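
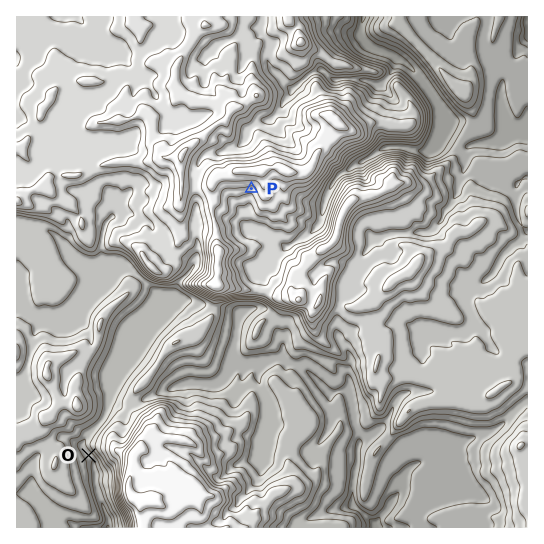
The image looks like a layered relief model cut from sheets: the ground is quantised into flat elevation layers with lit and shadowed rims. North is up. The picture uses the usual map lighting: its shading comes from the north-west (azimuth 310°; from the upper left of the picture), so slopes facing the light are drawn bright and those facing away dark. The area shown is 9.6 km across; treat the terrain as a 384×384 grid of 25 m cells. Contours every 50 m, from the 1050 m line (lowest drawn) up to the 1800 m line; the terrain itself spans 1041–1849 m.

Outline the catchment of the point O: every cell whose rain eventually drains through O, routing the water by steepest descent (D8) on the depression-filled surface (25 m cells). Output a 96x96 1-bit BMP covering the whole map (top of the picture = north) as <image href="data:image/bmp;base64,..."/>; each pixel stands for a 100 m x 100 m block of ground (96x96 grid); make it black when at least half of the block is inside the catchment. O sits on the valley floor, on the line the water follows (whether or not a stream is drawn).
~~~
<image width="96" height="96" href="data:image/bmp;base64,Qk2+BAAAAAAAAD4AAAAoAAAAYAAAAGAAAAABAAEAAAAAAIAEAAATCwAAEwsAAAIAAAAAAAAA////AAAAAAAAAAAAAAAAAAAAAAAAAAAAAAAAAAAAAAAAAAAAAAAAAAAAAAAAAAAAAAAAAAAAAAAAAAAAAAAAAAAAAAAAAAAAAAAAAAAAAAAAAAAAAAAAAAAAAAAAAAAAAAAAAAAAAAAAAAAAAAAAAAAAAAAAAAAAAAAAAAAAAAAAAAAAAAAAAAAAAAAAAAAAAAAAAAAAAAAA8AAAAAAAAAAAAAAB+AAAAAAAAAAAAAAB/BwAAAAAAAAAAAAD//4AAAAAAAAAAAAH//8AAAAAAAAAAACH//+AAAAAAAAAAAD3//+AAAAAAAAAAAD///8AAAAAAAAAAAD///4AAAAAAAAAAAD///wAAAAAAAAAAAD///wAAAAAAAAAAAD///wAAAAAAAAAAAD///wAAAAAAAAAAAD///wAAAAAAAAAAAD///4AAAAAAAAAAAD///8AAAAAAAAAAAD///+AAAAAAAAAAAD////AAAAAAAAAAAD////AAAAAAAAAAAD////gAAAAAAAAAAD////wAAAAAAAAAAD////wAAAAAAAAAAD////4AAAAAAAAAAD/////AAAAAAAAAAD/////wAAAAAAAAAD/////4AAAAAAAAAD/////8AAAAAAAAAD/////+AAAAAAAAAD/////+AAAAAAAAAD/////+AAAAAAAAAD/////+AAAAAAAAAD/////+AAAAAAAAAD/////+AAAAAAAAAD/////+AAAAAAAAAD//////AAAAAAAAAD//////AAAAAAAAAD//////AAAAAAAAAD//////AAAAAAAAAD//////AAAAAAAAAD//////AAAAAAAAAD//////AAAAAAAAAD//////AAAAAAAAAD//////AAAAAAAAAD//////AAAAAAAAAD/////+AAAAAAAAAD/////+AAAAAAAAAD/////+AAAAAAAAAD/////+AAAAAAAAAD/////+AAAAAAAAAD/////+AAAAAAAAAB/////+AAAAAAAAAAP////+AAAAAAAAAAD///+AAAAAAAAAAAD///+AAAAAAAAAAAAD//+AAAAAAAAAAAAA//+AAAAAAAAAAAAAB/+AAAAAAAAAAAAAAAeAAAAAAAAAAAAAAAAAAAAAAAAAAAAAAAAAAAAAAAAAAAAAAAAAAAAAAAAAAAAAAAAAAAAAAAAAAAAAAAAAAAAAAAAAAAAAAAAAAAAAAAAAAAAAAAAAAAAAAAAAAAAAAAAAAAAAAAAAAAAAAAAAAAAAAAAAAAAAAAAAAAAAAAAAAAAAAAAAAAAAAAAAAAAAAAAAAAAAAAAAAAAAAAAAAAAAAAAAAAAAAAAAAAAAAAAAAAAAAAAAAAAAAAAAAAAAAAAAAAAAAAAAAAAAAAAAAAAAAAAAAAAAAAAAAAAAAAAAAAAAAAAAAAAAAAAAAAAAAAAAAAAAAAAAAAAAAAAAAAAAAAAAAAAAAAAAAAAAAAAAAAAAAAAAAAAAAAAAAAAAAAAAAAAAAAAAAAAAAAAAAAAAAAAAAAAAAAAAAAAAAAAAAA="/>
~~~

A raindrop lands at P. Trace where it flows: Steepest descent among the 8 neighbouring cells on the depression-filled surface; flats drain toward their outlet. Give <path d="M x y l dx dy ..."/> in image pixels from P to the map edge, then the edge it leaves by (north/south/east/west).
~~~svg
<path d="M251 189l0 5-1 1 0 31 5 5 6 2 9 5 3 0 5 3 5 5 6 0 21-12 9-9 3-7 0-7 1-1 0-4 2-1 1-8 8-16 8-8 8-4 4-4 11-4 20-14 21 0 1 2 11 1 1 1 10 0 2-2 3-10 1-1 0-3 2-1 0-4 1-1 1-24-4-4-2-6-4-4-11-16-15-14-8-3-2-3-8-4-3 0-8-4-3 0-8-8-2-5 0-8 1-1 1-8"/>
exit: north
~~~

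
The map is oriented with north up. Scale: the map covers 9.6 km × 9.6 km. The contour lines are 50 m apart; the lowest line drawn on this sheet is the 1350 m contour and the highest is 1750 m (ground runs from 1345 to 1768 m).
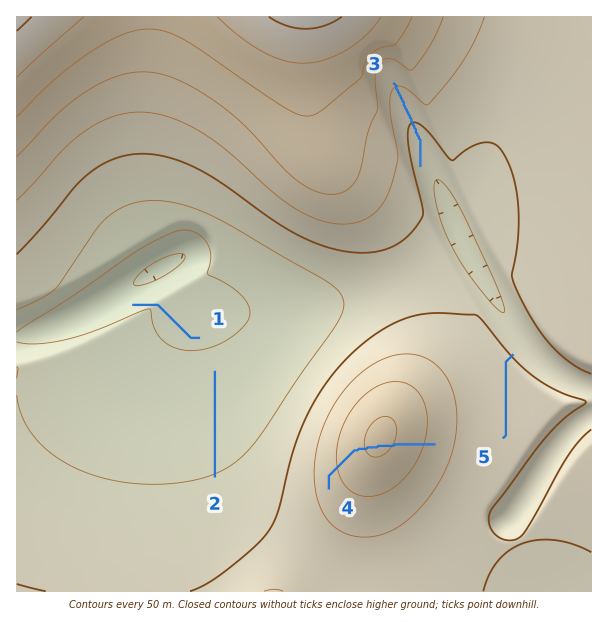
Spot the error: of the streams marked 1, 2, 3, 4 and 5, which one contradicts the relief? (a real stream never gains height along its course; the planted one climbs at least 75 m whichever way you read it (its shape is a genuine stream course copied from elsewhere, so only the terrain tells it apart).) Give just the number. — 4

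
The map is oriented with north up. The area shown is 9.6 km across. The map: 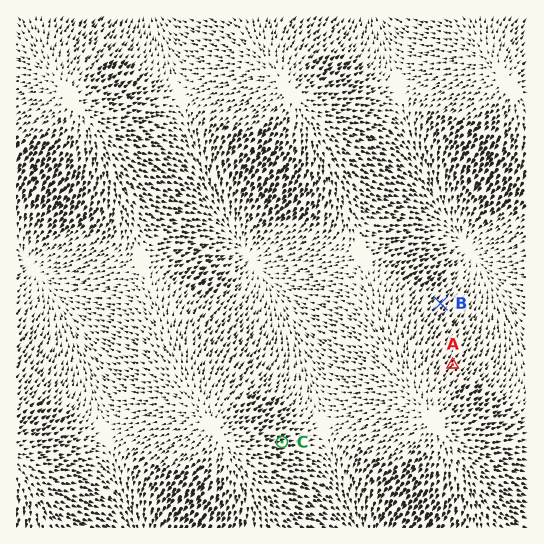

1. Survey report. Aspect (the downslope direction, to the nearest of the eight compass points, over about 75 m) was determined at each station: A NE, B NE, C E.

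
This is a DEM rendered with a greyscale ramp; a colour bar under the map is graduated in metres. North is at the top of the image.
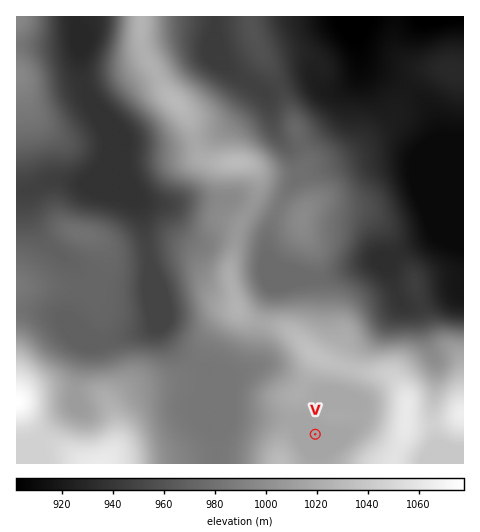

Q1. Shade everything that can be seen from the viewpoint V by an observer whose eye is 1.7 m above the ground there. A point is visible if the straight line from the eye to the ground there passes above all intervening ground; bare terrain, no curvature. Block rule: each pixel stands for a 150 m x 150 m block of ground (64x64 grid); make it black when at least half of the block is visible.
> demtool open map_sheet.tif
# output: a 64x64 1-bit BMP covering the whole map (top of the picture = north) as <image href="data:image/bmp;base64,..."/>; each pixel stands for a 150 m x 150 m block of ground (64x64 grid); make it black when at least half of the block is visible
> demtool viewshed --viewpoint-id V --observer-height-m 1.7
<image width="64" height="64" href="data:image/bmp;base64,Qk0+AgAAAAAAAD4AAAAoAAAAQAAAAEAAAAABAAEAAAAAAAACAAATCwAAEwsAAAIAAAAAAAAA////AAAAAAAAB8AAA//gAAADwAAD//gAAAPAAAP//AAAA8AAA//8AAABwAAD//4AQAGAAAH//gDwAYAAAf5+APgDAAAD8D4A+AMAAAPgHgD4BwAAAOAeAPwGAAAAYH4A/AIAAAB//AD8AAAAAH/4APgAAAAAfwAA8AAAAADwAADgAAAAAMAAAMAAAAABgAAAwAAAAAEAAAAAAAAAAAAAAAAAAAAAAAAAAAAAAAAAAAAAAAAAAAAAAAAAAAAAAAAAAAAAAAAAAAAAAAAAAAAAAAAAAAAAAAAAAAAAAAAAAAAAAAAAAAAAAAAAAAAAAAAAAAAAAAAAAAAAAAAAAAAAAAAAAAAAAAAAAAAAAAAAAAAAAAAAAAAAAAAAAAAAAAAAAAAAAAAAAAAAAAAAAAAAAAAAAAAAAAAAAAAAAAAAAAAAAAAAAAAAAAAAAAAAAAAAAAAAAAAAAAAAAAAAAAAAAAAAAAAAAAAAAAAAAAAAAAAAAAAAAAAAAAAAAAAAAAAAAAAAAAAAAAAAAAAAAAAAAAAAAAAAAAAAAAAAAAAAAAAAAAAAAAAAAAAAAAAAAAAAAAAAAAAAAAAAAAAAAAAAAAAAAAAAAAAAAAAAAAAAAAAAAAAAAAAAAAAAAAAAAAAAAAAAAAAAAAAAAAAAAAAAAAAAAAAAAAAAAAAAAAAAAAAAAAAAAAAAAA=="/>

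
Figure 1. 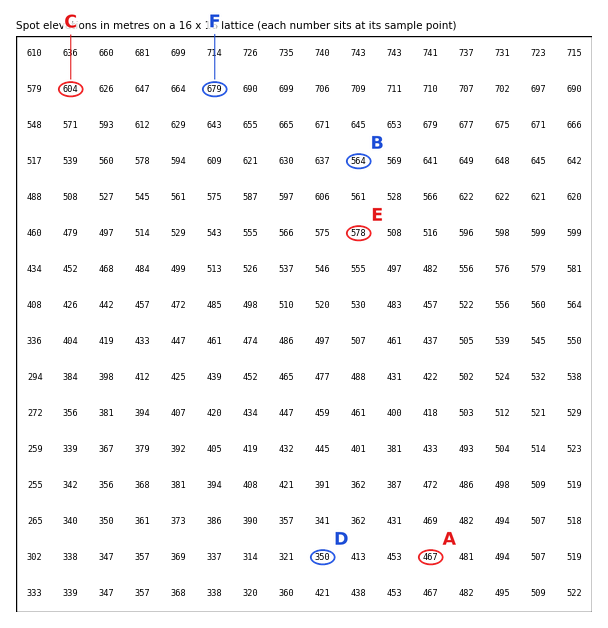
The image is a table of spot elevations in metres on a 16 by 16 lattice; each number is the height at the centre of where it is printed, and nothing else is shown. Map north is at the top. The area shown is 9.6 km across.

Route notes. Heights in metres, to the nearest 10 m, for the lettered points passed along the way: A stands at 470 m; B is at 560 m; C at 600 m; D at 350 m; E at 580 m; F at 680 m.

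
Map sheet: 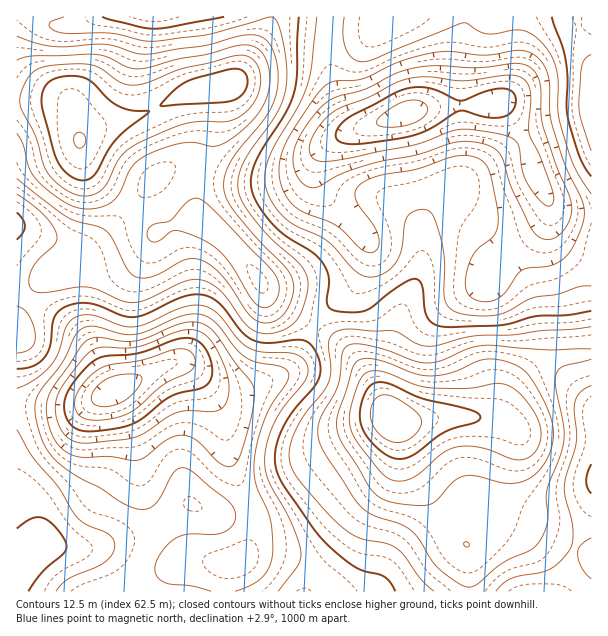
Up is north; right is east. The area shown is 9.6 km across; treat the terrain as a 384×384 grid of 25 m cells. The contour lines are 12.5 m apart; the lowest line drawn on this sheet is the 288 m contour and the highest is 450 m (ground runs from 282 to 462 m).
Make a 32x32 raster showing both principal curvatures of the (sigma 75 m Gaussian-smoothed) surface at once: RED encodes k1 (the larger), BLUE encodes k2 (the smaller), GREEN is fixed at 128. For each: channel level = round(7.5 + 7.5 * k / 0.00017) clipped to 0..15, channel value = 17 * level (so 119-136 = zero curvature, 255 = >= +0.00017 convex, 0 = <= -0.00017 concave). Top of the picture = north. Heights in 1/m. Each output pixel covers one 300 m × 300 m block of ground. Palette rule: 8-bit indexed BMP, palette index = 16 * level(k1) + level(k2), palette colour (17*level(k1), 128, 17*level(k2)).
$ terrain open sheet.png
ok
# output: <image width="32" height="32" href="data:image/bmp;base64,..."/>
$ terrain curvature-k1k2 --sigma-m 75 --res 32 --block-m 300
<image width="32" height="32" href="data:image/bmp;base64,Qk02CAAAAAAAADYEAAAoAAAAIAAAACAAAAABAAgAAAAAAAAEAAATCwAAEwsAAAABAAAAAAAAAIAAABGAAAAigAAAM4AAAESAAABVgAAAZoAAAHeAAACIgAAAmYAAAKqAAAC7gAAAzIAAAN2AAADugAAA/4AAAACAEQARgBEAIoARADOAEQBEgBEAVYARAGaAEQB3gBEAiIARAJmAEQCqgBEAu4ARAMyAEQDdgBEA7oARAP+AEQAAgCIAEYAiACKAIgAzgCIARIAiAFWAIgBmgCIAd4AiAIiAIgCZgCIAqoAiALuAIgDMgCIA3YAiAO6AIgD/gCIAAIAzABGAMwAigDMAM4AzAESAMwBVgDMAZoAzAHeAMwCIgDMAmYAzAKqAMwC7gDMAzIAzAN2AMwDugDMA/4AzAACARAARgEQAIoBEADOARABEgEQAVYBEAGaARAB3gEQAiIBEAJmARACqgEQAu4BEAMyARADdgEQA7oBEAP+ARAAAgFUAEYBVACKAVQAzgFUARIBVAFWAVQBmgFUAd4BVAIiAVQCZgFUAqoBVALuAVQDMgFUA3YBVAO6AVQD/gFUAAIBmABGAZgAigGYAM4BmAESAZgBVgGYAZoBmAHeAZgCIgGYAmYBmAKqAZgC7gGYAzIBmAN2AZgDugGYA/4BmAACAdwARgHcAIoB3ADOAdwBEgHcAVYB3AGaAdwB3gHcAiIB3AJmAdwCqgHcAu4B3AMyAdwDdgHcA7oB3AP+AdwAAgIgAEYCIACKAiAAzgIgARICIAFWAiABmgIgAd4CIAIiAiACZgIgAqoCIALuAiADMgIgA3YCIAO6AiAD/gIgAAICZABGAmQAigJkAM4CZAESAmQBVgJkAZoCZAHeAmQCIgJkAmYCZAKqAmQC7gJkAzICZAN2AmQDugJkA/4CZAACAqgARgKoAIoCqADOAqgBEgKoAVYCqAGaAqgB3gKoAiICqAJmAqgCqgKoAu4CqAMyAqgDdgKoA7oCqAP+AqgAAgLsAEYC7ACKAuwAzgLsARIC7AFWAuwBmgLsAd4C7AIiAuwCZgLsAqoC7ALuAuwDMgLsA3YC7AO6AuwD/gLsAAIDMABGAzAAigMwAM4DMAESAzABVgMwAZoDMAHeAzACIgMwAmYDMAKqAzAC7gMwAzIDMAN2AzADugMwA/4DMAACA3QARgN0AIoDdADOA3QBEgN0AVYDdAGaA3QB3gN0AiIDdAJmA3QCqgN0Au4DdAMyA3QDdgN0A7oDdAP+A3QAAgO4AEYDuACKA7gAzgO4ARIDuAFWA7gBmgO4Ad4DuAIiA7gCZgO4AqoDuALuA7gDMgO4A3YDuAO6A7gD/gO4AAID/ABGA/wAigP8AM4D/AESA/wBVgP8AZoD/AHeA/wCIgP8AmYD/AKqA/wC7gP8AzID/AN2A/wDugP8A/4D/AKemdXaFhYaHhpaGdXV1hremhIaWdnaWh6fHhnV2lYaGqKenp6eWhoaGhXR0Y1SGlqSFl5ZldoeYubmnlqemlJaYubjHyLiWh4Z1hYZ0dHaFlYaXl3Z1h6ipqbenqJiUlYeoqJaXp6amloaYqaaEdIWXmJiXdnWWt5eIl5eYqZWUh6eXZXaHhpWnqLi4pXJzlqeYh6aXlqWmhnaGh5eoloWXqJiFh4d2dZi5qJaSkZa4qIeFp7iopoZ2doWVpbR0ZKe4pqWnmIWFmLiXdJGzucmYhnWWt7eWdWZ1habGtXRkt7aUpLe3pZapuIdzgaXKyZeFhZXFxpZlVWaHqdrJlYS3tYKSpre1p6m4lnRxlLnYpqWlt9nauJWFlqa428ulpMbFcWBjdZWnuKiWhHODp8nHxcXa/fv29ufXx7jZuZV0xNJgQEBQY5e4qJWUdZOTl7elpur82dXWx7enqbimk3PD44NQQFBgkaWVgpKkk3BhY3OW+PmXhJWVhZeop5OTlbjquZNiYICQgFBgksOhcFBRhPX2tnRkdaaouai2pKa32tzYspCjxaBgMDGD1dWUkaHl97aTg2R0p8nJtrbH19i5yLSQkMf8yYNgYHXY+tjT0eS3hJSVhJOkppaVp6inp6azooKUydzp1rKgk8n76rWRgnN0preWg4JyU4SlhXV1pbW2xdXIucjHxLKj2Prbt5R0hIWXyMiFY1JDdKWGdoWnycnGtqe3uJeVk6T3+drGtaallIW316d2ZWSVpoaHloeop4Z1hqe5l4SExvf4p6WmqIZjY6XXp4Z1haWmhZW1doSjg2WGmLq3pbb396d1hZeXg2FkpsenhoaXppVzhLZycaKjk6Smqaa32Pi3dmV1hpOCdJa3p5aGh5enlnJilXN0psfFs5OGh5jHtYR1ZVV0k5Wnt5eXl5eXp6eFYFCSpqip2tmkc3V2l8a0g3R1dIS22NnIp6eoqam3hnJwcaW2t7rqyXZTY3SGtsWUg4NygqW3yNjHx8jJyrmFYICVyXWHydrIpXV0c3OV1bWUgmFgcYKEl6e2uLrK2LSAcJfYdabIybjG1reGdHXG16aFc2FgcHBwYWOVtpalwrCSuNemt7enmLbW59emh6jZyqiVdGNxgHBQUJCwgVFikaTK2be5uamnpbXG5/foydvbuLWzo7amc1BQgLGAUDBShcjYp9nq2rmVlKbH+fj5/Oy3pKOz19mndISVlpV0YWBytcjV1rfI2KaElKenttj7+baUgpO36de2tqaXuLiVgZLV16SBYIGlp5aFhoVkhtf1xIVzg6fJyMe3trbIybaztda1hHKBkJGVdmV1hXSDlNPUl4OCh6ioqKinpqeop6Wmt6Y="/>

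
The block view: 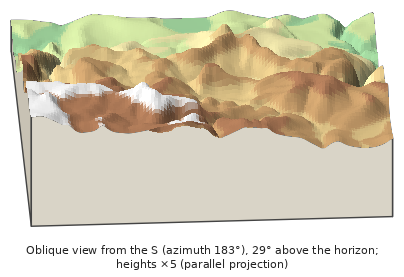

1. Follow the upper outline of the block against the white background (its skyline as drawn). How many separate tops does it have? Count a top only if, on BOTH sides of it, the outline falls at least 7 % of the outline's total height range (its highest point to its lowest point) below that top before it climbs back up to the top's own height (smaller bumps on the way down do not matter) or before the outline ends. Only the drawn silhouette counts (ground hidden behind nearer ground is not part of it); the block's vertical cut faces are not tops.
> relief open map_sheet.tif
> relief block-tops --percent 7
2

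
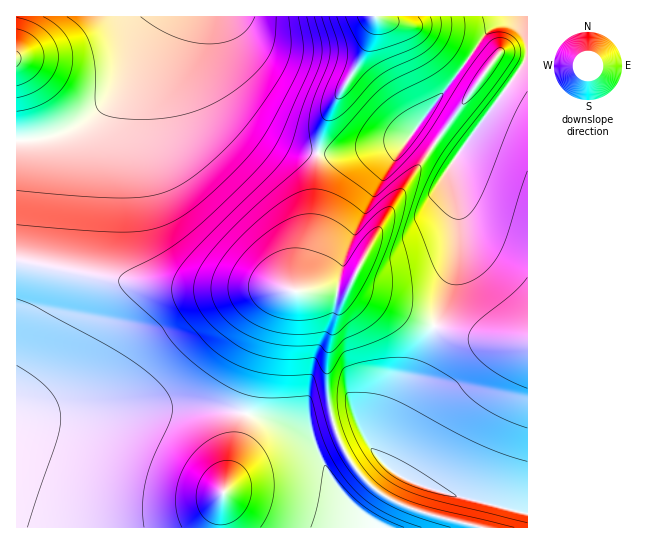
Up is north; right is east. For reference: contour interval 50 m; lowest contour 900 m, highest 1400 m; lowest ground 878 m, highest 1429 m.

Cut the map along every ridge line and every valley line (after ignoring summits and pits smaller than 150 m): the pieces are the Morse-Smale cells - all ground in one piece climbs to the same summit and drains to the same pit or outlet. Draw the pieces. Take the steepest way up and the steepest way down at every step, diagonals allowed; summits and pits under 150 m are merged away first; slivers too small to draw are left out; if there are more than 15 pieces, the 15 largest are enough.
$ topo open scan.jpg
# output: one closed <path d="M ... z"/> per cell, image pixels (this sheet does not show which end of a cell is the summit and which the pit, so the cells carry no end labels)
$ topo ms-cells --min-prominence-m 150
<path d="M213 16l-51 0-15 22-28 51-22 24-28 18-28 8-25 2 0 274 9 2 58 0 75-9 56 0 27 4 36 11 36 18 0-4 5-4 39-10 14 24 7 9 19-51 23-39 36-101 4-24 0-20-9-55 6-11-39-27-12 13-16 2-47 10-34-1-36-15-24-16-18-18-12-21-7-28z"/><path d="M527 16l-313 0-2 2 1 45 6 19 8 16 22 23 24 16 36 15 34 1 47-10 16-2 12-13 39 27-6 11 0 7 8 34 0 44-12 43-27 72-23 39-19 51-7-9-14-24-39 10-5 4 0 4-36-18-36-11-27-4-56 0-75 9-66-1 0 112 511-1z"/><path d="M161 16l-144 0-1 123 15 1 22-4 26-11 18-12 12-12 15-20z"/>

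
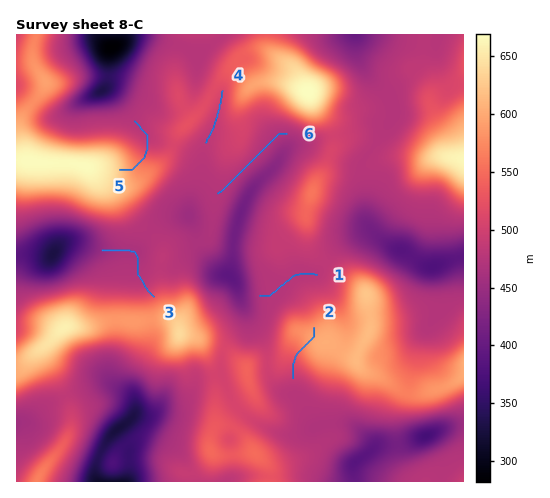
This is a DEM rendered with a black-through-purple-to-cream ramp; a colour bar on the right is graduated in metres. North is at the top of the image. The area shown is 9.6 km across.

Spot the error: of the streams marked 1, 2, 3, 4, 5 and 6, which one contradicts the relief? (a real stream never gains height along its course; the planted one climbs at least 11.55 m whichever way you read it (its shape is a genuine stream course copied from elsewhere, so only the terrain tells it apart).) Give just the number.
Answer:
2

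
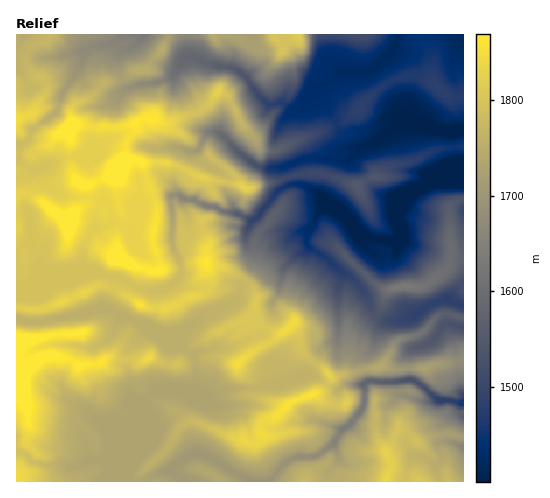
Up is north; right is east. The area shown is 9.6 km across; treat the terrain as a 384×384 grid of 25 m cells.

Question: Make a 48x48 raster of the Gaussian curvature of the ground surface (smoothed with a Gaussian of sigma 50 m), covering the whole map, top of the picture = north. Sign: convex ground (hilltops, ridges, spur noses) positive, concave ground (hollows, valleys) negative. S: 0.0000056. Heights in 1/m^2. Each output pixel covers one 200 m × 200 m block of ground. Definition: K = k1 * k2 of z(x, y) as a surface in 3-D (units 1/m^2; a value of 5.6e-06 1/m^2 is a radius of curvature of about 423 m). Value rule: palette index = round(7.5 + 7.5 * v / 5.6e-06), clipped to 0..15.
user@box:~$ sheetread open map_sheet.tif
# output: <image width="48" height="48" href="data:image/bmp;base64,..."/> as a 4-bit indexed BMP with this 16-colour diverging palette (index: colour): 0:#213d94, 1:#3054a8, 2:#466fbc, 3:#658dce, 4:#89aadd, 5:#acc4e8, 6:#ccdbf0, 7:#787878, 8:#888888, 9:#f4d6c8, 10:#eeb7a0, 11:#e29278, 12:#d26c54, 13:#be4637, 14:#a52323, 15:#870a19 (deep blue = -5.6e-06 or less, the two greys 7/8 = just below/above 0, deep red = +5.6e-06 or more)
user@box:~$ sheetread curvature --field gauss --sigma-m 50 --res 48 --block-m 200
<image width="48" height="48" href="data:image/bmp;base64,Qk32BAAAAAAAAHYAAAAoAAAAMAAAADAAAAABAAQAAAAAAIAEAAATCwAAEwsAABAAAAAAAAAAlD0hAKhUMAC8b0YAzo1lAN2qiQDoxKwA8NvMAHh4eACIiIgAyNb0AKC37gB4kuIAVGzSADdGvgAjI6UAGQqHAIiHd3eHd3d4d4h3h3d3h4h4h3d4h4h3h4h3eIiHd3iIh4iHd3d4eIh3d3iHd3eIiHiId4h3eHeIeHd4d3d3h4eJd3iHeId3d4eId3eHeIeHd4iIiIiIh3h3eHd5d3d4iId3d4iHeIiIeIiIh4eId3eIeYh3eIh3d4iHiHeHd4iIh3d3d4eHeIiIiGd4h3h3h3h4eHeHh3h3d4d4iHh3d3h2d2d4iHd3eId4d3h3d3eIh3eIiIeHd4h3eZiHeJd2tHh4iIiId3d3d4eHiIh3h3h3bpaYd2Z/DYeHeHd3iIh3d3eHh4d3iHmniaD3Z8hJmYeHh3iHeIeIh3h3d3d4h4d1dJ1Yd4aIhneIiIh3h3eId3h4eHd3eIiLWFWXiJh4d3iHh4d4d3iGeXeHeoiId4dol3aZZkqIh3eIh3eJd3fGh3eHeHeIh4d3l4iHiIiHd3iHd4eHd4d3h3d4h3d3iHd3d3h3eZiIeIhnd4l3h3d3d3eIeHeHh3eHiHh3h2h3d3iHd4p3eIiHd3h4d3d3iIeHeHeHiIeHd4d3eId3eHeId3h4eHd4iad3eId4iIiHeHiHh3h4eHpoiHiHeHd4h3eHh4h3eHd4iHiIiHiIh2l4d4h3eIiGh3iHh4d2iXd3h3iIeHl3d3eIiHd3d3eHh3d3iIh5h4mHiHd3eHh3eHd3eHd3iHiHiHeHd3dWiHd4d4eHd3eHeHeKh4eHh3d3iHd4eHeJh4eHh4iHd3eHqHeHh3iXd4h3d3iHiHiIiIh3d4h3eHd2qYiHiHd3iXd3h4h4iIh4eHd3d3eId4eId4h3iHeHd3d3iIeXiIeHiIiIh4d4h3d3d3eHiHd4eZh3eHeId4d3eHd4h4d4iYeHd3eIeHd3eJl3iIeId3eId3eHd3iHeIh4d3iIeXe6bAaIiId3d4h3h4eHeHiIiId3eHh5ZnaUVuh3iHeIiHiHh3h4iHaHiHd4eHh220iceFdnmYeIeIiIh3iIiod3d4h4d3eGZ5Z2d892d3eIeJd3h4d3h3d3eIhmmId3d4iHZnljV4d3d4WIiHd4h4eIeHiHt4h3d3d4h3ZLmIiIeJiHd3iHiHh4h3iHiGlnl4aHeHZ4d3d3eHeId4h3iHh4h3eIdnmHd3a4iHmwh3d3h4eHeId3eId3h4iIh3mHiLZnZ3qYiHd3eIeHh4d4eIh3eYh4d3h3d3eZiIeKh4d4d3d3iHeHd3hZeYdpZ4eHd3eId4dml4h3eId3d4d3h3iHp3h4mIeId3d3eHiXeIh4eIh4iHd3eIiIV3iIiHiId3d3ZYeGZ3eId4h4h4iIh3h3l3d4h3eHh3h6eYh4eHd3d4h3iIiIh4iHd3h4h3h3eIdsqGiHd3d3d3h3d3eIiHeId3d4dniWh3d3dneXh4h4eHiHeHeHh4d4d3d3h5iHiHd4aId2dnZ3h3d3d3d3h3eHd3iHh4doiId3d4h3uHeIh3d4h4d3h3d4h4h3eIh6iIiId3d3htiYiHd3d3d4d4h4h3eIeHiHZnZ6d4dpd7c3eIiHd4h3eA=="/>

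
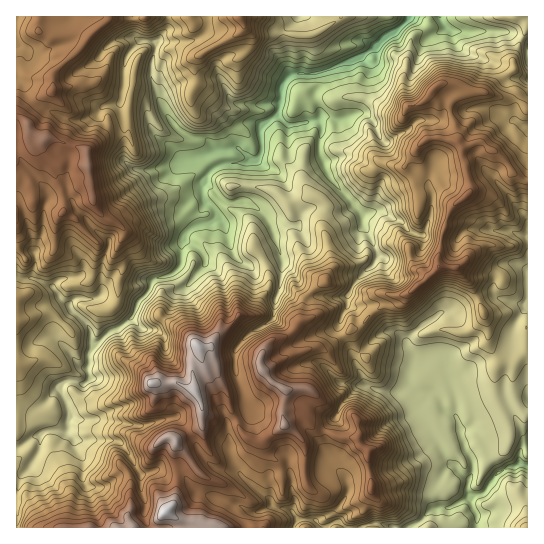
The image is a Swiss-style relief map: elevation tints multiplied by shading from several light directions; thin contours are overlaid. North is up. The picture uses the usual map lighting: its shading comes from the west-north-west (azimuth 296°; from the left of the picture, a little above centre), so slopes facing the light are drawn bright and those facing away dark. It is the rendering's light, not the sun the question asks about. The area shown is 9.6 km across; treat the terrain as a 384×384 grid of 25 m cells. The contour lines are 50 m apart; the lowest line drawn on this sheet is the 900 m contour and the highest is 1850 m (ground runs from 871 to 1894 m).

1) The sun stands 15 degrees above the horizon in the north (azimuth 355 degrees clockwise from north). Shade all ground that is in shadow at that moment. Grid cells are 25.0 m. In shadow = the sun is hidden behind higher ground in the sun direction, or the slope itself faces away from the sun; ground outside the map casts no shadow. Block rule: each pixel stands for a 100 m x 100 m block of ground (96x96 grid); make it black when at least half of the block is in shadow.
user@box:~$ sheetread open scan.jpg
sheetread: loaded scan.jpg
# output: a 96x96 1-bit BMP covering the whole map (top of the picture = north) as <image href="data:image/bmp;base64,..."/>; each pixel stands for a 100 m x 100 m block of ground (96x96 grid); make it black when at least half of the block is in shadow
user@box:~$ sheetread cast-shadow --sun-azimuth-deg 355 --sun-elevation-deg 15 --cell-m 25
<image width="96" height="96" href="data:image/bmp;base64,Qk2+BAAAAAAAAD4AAAAoAAAAYAAAAGAAAAABAAEAAAAAAIAEAAATCwAAEwsAAAIAAAAAAAAA////AAAAAAAAAAA+AAAx///gAAAAAAA8AAAP///wAAAAAAAAAAg//v/wAAAAAAAAAB5////DwAAAAAAAAHz/+fwH4AAAAAAAD8H/zHAB8AAAAAAAPwMPACBgBwAAA4AAPwYAAADgA4AAA8AAfAAAAABAAcAAAGDgYAAAAAAACOAAAAHwAAAAABwACPgAAAH+DgOQAf4AAH8AAAL/DA8wD/8AAD8AAAf/GB54H7+AAB8AAAd+MD/8P54AAAaAAAw4IHj8/gAAAAbAAHgIdGD4/gAAAAAwADAAfEDxgAAAAAAfAAHADgAhADAAAAECAA/wDAAAAHgAAAAAB5//CIAAcAAAAAAAB8D/gAAAcAAAAAAAAP//wgAA+AAIAAAAAD//wAOByAA8AAAAAAf/wAffBAB+AAABgAP/AAfOADz/gAADwABmAAeAD/3/wAAD+BAAAAYAH/3/+AAH8XgAAAQAPvH/+AAHwPwAAAAAeOP//AAGGDgAAAB/8cP//gAAEAAAAAAf4YP//wAAOAAAAcAHwwf//4AAKAAAAcAAA4f//wAAYwAAAeBgA+f//AAgB8AAAfAEA////wBwB/B4AfwPwP///4BwB/nwAP4D4H///4AAD//wAH8D8D///6AAH/4AAD8AeB///QAAfD8AAAAACA///AAB8B8AAAAAAB///AAz/4+AAAAAPD///hwD/4/AAAGA/B///7wH/8/AAAAA/gA///gv5//gAAAAIgAP/8D////4AAAAAAAH/+D////8AAAAAABj//7////8AAAAB8AB//73///8ABgAAGAAD/6T//+AADgAAAcAA/+w//8AABAAAA8AAP54//8wAAAAAA4AAH74/u54AAAAAAAA4AC4/e74AAAAAAAY/ge5+/DAAAAAAAA4//859+AAAAAAAAB4P/8h54AAAAAAAGH8f/8AzwAAAQAAAP/Mf/8ADgAAAgAAAf+Af/cADAAAAf8AAf8AP+8AAAAAA/+AA/+ADg8AEAAAA/8AA/+AAB8AAAAAA/gAB/+AAB8AAAAAIAAAD/+AAD8AAAPAMAAAD//AAHQYAAfAeAAAAo+AAOAwAA/geACAAA4/AeAgAP/w/YAAAAA/geAAAf/w/BwAOAA/weAAAfwH//wAIAAf5gAAAPgf//4AAAIP4gAAABgf//4AAAeHgAAAAAA5//4AAAfAAAAAAABj//4AAAPgAAAAAABD//8YAAH4AAEA8AAH9/8/CBD/AMED+QAHj/+PPwB/H/EHw4AHj/+Af8B+P/gHD8AkD//AR4AMP/gGH8BgD//AAAAAH+AAP4BgH//gAAABAAAAA0BwH//gAAAAAAAAAED2H///wAAAAAAAYADwf///+AAAAAYAfBjz/////gAAAAQAfxjz/////4AAAAAAP73w/////8AAAAAAH/34H/////AAAAAYD//wD/////gAAAE7B//wA/////gAAAE4A///wP////4AAAEQAf/44DMAf/8AAf0AAP/+AMcAP/8Af/4AAH//A8cAD/+Af/wAAAHwAYYAA/+AA/g="/>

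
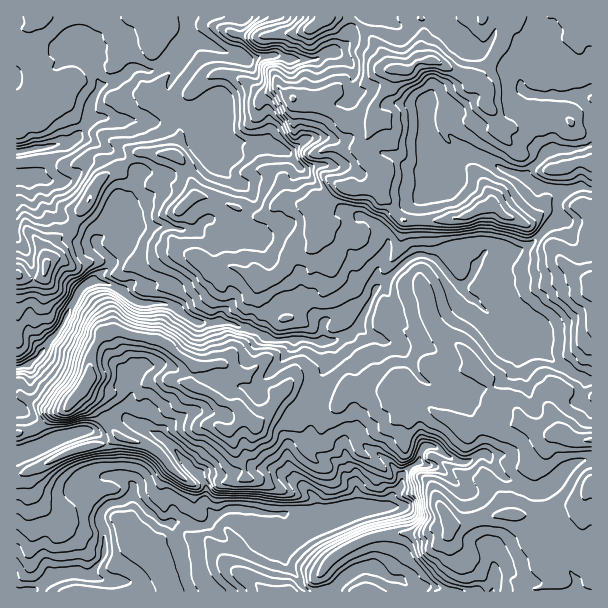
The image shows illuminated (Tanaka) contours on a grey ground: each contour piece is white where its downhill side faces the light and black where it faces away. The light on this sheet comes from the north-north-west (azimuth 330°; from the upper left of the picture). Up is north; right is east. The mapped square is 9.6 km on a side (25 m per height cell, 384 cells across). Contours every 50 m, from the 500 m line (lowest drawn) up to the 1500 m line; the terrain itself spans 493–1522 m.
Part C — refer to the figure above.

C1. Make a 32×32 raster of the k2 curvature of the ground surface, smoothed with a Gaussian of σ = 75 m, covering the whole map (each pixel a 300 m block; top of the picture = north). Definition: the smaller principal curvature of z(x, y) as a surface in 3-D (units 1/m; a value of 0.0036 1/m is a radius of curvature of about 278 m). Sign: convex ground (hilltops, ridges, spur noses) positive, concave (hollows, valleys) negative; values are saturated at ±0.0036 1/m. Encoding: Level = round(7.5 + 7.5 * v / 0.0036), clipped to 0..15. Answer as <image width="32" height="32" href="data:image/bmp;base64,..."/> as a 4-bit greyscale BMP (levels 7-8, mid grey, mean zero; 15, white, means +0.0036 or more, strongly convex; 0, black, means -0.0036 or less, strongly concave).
<image width="32" height="32" href="data:image/bmp;base64,Qk12AgAAAAAAAHYAAAAoAAAAIAAAACAAAAABAAQAAAAAAAACAAATCwAAEwsAABAAAAAAAAAAAAAAABEREQAiIiIAMzMzAERERABVVVUAZmZmAHd3dwCIiIgAmZmZAKqqqgC7u7sAzMzMAN3d3QDu7u4A////AENVRWd1ZWdzQ0hUQ0VId3ZmVDd3dXh2ZIhCVleIVnh3ZohGiGZ3ZmVXh2V4dld3d3eIN4dFR4d3Y0d2Z4Zmd3d3dzVzZlIiI0RCEDhmeHd3dld2N0UnZoY4VVJ4RndVaHZERER1J3dSeEaAZGhldkc1dlVWUXdmZXZXKAMiNndTYgI3dBhoaFV3VXckl2d3h0NzJUVldnhXd2Z4Z4d4d3VWmGZmZlZ1dWd3eHd3eGdlZWd1VohlZXdXh3hmd2dohAVndERGeGdIdnd3aHh2ZiaAZ1ZmdmiFRFR4ZWZ4ZmVoZgeYeIUkAURVRXd3dmd2aGcUeEQhU3d3VXOGh3ZnZmZmcGIEVndnZnh0V4dmd2d4d1UFZmZ3eHZ4dkaWZnd3dziGVHeHd3Zmd3dTNHZ2aHZHVUdnhmdmZ4d4RVQ0MyZnZWZWZURWd2V3ZDh3h2iCRmZoZWZ4d3WHhDV1VVeHZkhVRXVnZnZGdkaWhndlhkMyZXVnVVZVeIMjRoZndjI4hhI2ZneGZ1UyhndXZ3RoczSHUndlVnZVRiRnd1dneHaGiHZFVnZ2Z0h3Z4dXZnZ3hXiHSIhnZVZpd1ZURWZ2ZlV3eERmZ3ZjlXhGeFRodniHd3Z3VlZ1EAAUN4Z4VWZ4d3d3d3hmRElXg0dlZVZnZ3eId3d4hWUkNHhGVmZ4Z2d3"/>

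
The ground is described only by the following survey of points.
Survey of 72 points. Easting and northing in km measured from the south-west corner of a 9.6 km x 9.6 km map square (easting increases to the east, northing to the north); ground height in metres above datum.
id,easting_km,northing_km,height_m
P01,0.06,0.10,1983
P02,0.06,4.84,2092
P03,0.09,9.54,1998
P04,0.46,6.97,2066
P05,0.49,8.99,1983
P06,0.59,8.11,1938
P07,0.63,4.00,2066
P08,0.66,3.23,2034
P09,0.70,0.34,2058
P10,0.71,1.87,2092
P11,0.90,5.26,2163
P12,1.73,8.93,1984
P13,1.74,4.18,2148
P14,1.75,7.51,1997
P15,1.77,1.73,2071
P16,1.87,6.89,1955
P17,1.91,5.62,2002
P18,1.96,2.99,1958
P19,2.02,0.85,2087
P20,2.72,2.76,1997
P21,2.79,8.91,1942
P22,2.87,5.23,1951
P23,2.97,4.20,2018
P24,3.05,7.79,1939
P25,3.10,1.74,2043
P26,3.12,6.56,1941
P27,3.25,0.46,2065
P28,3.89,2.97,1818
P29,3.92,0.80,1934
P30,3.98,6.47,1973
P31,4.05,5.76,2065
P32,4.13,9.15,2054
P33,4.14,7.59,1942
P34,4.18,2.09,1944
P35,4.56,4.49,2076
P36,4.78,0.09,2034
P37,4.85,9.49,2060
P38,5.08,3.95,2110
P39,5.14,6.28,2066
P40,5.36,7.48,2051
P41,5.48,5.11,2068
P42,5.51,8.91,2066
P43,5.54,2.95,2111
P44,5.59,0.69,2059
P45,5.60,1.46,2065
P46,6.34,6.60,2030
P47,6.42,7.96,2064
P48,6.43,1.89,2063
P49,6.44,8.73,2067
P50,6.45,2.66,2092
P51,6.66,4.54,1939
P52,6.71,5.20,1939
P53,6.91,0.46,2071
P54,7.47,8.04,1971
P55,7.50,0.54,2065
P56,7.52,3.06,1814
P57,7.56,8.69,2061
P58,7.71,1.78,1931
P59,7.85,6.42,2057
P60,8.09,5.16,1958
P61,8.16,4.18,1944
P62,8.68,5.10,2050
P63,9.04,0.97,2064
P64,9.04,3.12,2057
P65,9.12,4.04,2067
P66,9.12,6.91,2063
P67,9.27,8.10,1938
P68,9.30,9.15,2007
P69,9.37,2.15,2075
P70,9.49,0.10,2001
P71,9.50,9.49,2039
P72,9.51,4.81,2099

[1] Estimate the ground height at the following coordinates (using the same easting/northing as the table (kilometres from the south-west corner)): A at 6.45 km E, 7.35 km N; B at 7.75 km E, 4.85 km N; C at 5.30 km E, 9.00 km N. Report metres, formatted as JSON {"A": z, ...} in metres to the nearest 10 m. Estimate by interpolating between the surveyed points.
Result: {"A": 2070, "B": 1930, "C": 2060}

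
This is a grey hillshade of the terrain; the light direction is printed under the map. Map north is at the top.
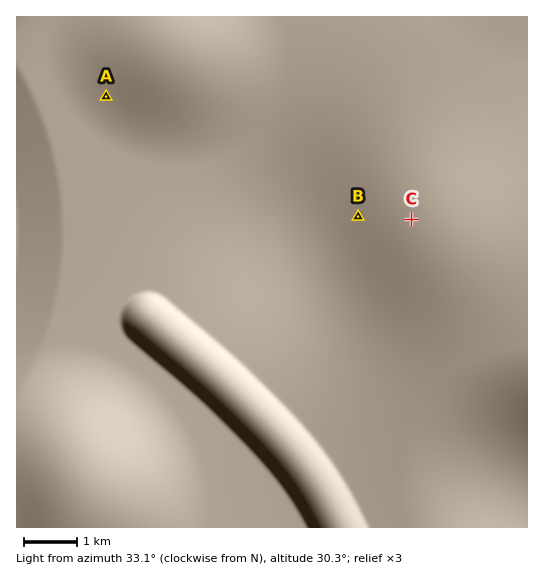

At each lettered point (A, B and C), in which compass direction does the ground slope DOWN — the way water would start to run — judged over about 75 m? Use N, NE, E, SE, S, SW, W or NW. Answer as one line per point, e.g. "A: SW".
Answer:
A: SW
B: W
C: W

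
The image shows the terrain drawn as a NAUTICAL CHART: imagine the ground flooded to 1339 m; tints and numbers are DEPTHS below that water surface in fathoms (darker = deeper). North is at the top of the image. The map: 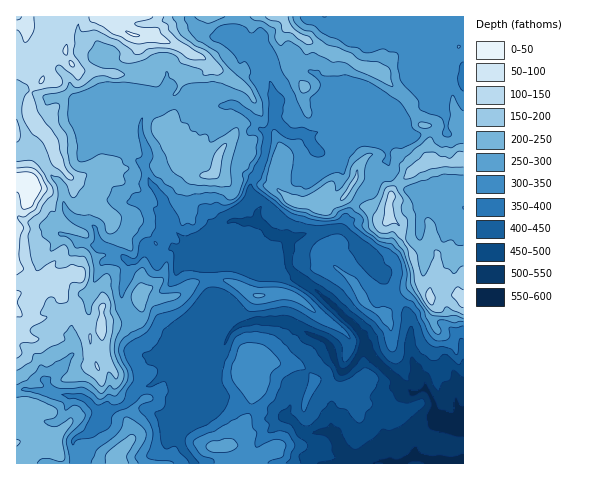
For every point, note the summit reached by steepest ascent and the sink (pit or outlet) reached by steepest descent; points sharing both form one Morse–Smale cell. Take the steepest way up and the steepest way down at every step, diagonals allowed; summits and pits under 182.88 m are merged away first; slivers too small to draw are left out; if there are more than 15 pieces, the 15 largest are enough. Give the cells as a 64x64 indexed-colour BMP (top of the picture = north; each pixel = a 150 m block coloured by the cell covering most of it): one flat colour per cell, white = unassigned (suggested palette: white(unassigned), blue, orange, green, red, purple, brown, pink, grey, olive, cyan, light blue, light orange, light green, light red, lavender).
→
<image width="64" height="64" href="data:image/bmp;base64,Qk12CAAAAAAAAHYAAAAoAAAAQAAAAEAAAAABAAQAAAAAAAAIAAATCwAAEwsAABAAAAAAAAAA////ALR3HwAOf/8ALKAsACgn1gC9Z5QAS1aMAMJ34wB/f38AIr28AM++FwDox64AeLv/AIrfmACWmP8A1bDFABEREREVVVVVVVVVVVRERERERERERERERBERERERERERERERERVVVVVVVVVVRERERERERERERERBERERERERERERERERVVVVVVVVVVVERERERERERERERBERERERERERERERERFVVVVVVVVVVEREREREREREREREERERERERERERERERERFVVVVVVVVUREREREREREREREERERERERERERERERERERVVVVVVVVREREREREREREREQREREREREREREREREREREVVVVVVVEURERERERERERERBERERERERERIiERERERERFVVVVRERFEREREREREREREERERERERERIiIREREREREREVURERERREREREREREREQREREREREREiIhEREREREREREREREREURERERERERERBEREREREREiIiERERERERERERERERERREREREREREREQRERERERESIiIRERERERERERERERERFERERERERERERBERERERESIiIhERERERERERERERERERREREREREREREERERERERIiIiERERERERERERERERERFEREREREREREQRERERERIiIiIREREREREREREREREREURERERERERERBEREREREiIiIhERERERERERERERERERFERERERERERBERERERESIiIiERERERERERERERERERERREREREREREERERERESIiIiIRERERERERERERERERERFEREREREREERERERERIiIiIhEREREREREREREREREREURERERERBEREREREREiIiIiERERERERERERERERERERFEREREQRERERERERESIiIiIRERERERERERERERERERERERERERERERERERERIiIiIhEREREREREREREREREREREREREREREREREREREiIiIiEREREREREREREREREREREREREREREREREREREiIiIiIRERERERERERERERERERERERERERERERERERESIiIiIhERERERERERERERERERERERERERERERERERESIiIiIiERERERERERERERERERERERERERERERERERESIiIiIiIRERERERERERERERERERERERERERERERERERIiIiIiIhERERERERERERERERERERERERERERERERERIiIiIiIiERERERERERERERERERERERERERERERERERIiIiIiIiIREREREREREzMREREREREREREREREREREREiIiIiIiIhEREREREREzMxEREREREREREREREREREREiIiIiIiIiERERERERMzMzMREREREREREREREREREREiIiIiIiIiIREREREREzMzMzERERERERERERIhEREREiIiIiIiIiIhEREREREzMzMzMzERERERERESIiIiIhEiIiIiIiIiIiEREREREzMzMzMzMRERERERESIiIiIiIiIiIiIiIiIiIRERERMzMzMzMzMxERERERERIiIiIiIiIiIiIiIiIiIhERERMzMzMzMzMREREREREREiIiIiIiIiIiIiIiIiIiEREREzMzMzMzERERERERERESIiIiIiIiIiIiIiIiIiIRERETMzMzMRERERERERERESIiIiIiIiIiIiIiIiIiIhERERMzMzMRERERERERERERIiIiIiIiIiIiIiIiIiIiERERMzMzEREREREREREREREiIiIiIiIiIiIiIiIiIiIRERMzMzMRERERERERERERESIiIiIiIiIiIiIiIiIiIhERMzMzMxEREREREREREREREiIiIiIiIiIiIiIiIiIiEREzMzMxERERERERERERERESIiIiIiIiIiIiIiIiIiIREzMzMxEREREREREREREREREiIiIiIiIiIiIiIiIiIjMzMzMzERERERERERERERERESIiIhESIiIiIiIiIiIiMzMzMzMxERERERERERERERERIiIiEREiIiESIiIiIiIzMzMzMzEREREREREREREREREiERERESERERIiIiIiIjMzMzMzMRERERERERERERERERERERERERERESIiIiIiMzMzMzMzEREREREREREREREREREREREREREREiIiIiIzMzMzMzMREREREREREREREREREREREREREREREiIiIjMzMzMzMzERERETERETMREREREREREREREREREREiIiMzMzMzMzMxERETMzMzMxERERERERERERERERERESIiIzMzMzMzMxEREREzMzMzERERERERERERERERERERIiIjMzMzMzMzERERERMzMzMxEREREREREREREREREREiIiMzMzMzMzEREREREzMzMzERERERERERERERERERESIiIzMzMzMzMxEREREzMzMzMxERERERERERERERERESIhETMzMzMzMzMzMzMzMzMzMzMRERERERERERERERERIhERMzMzMzMzMzMzMzMzMzMzMxERERERERERERERERIhEREzMzMzMzMzMzMzMzMzMzMzEREREREREREREREREhERETMzMzMzMzMzMzMzMzMzMzMRERERERERERERERERERERMzMzMzMzMzMzMzMzMzETMREREREREREREREREREREREzMzMzMzMzMzMzMzMzERERERERERERERERERERERERETMzMzMzMzMzMzMzMzERERERERERERERERERERERERER"/>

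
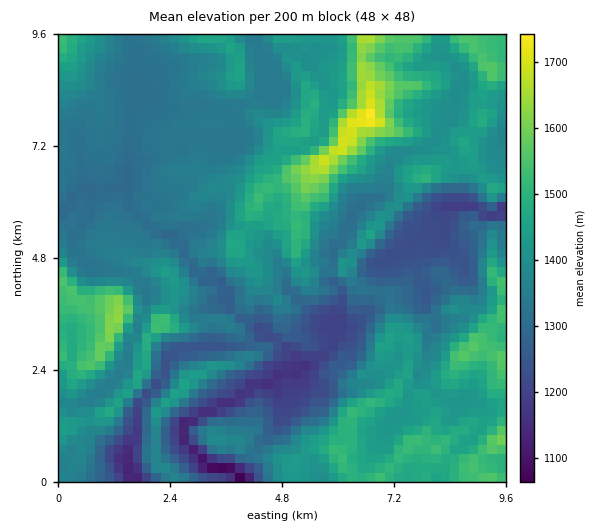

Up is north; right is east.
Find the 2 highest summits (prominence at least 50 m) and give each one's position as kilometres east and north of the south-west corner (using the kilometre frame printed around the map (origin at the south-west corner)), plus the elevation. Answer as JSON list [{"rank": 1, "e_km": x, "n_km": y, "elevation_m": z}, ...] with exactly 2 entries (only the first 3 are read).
[{"rank": 1, "e_km": 6.66, "n_km": 7.84, "elevation_m": 1758}, {"rank": 2, "e_km": 1.24, "n_km": 3.41, "elevation_m": 1646}]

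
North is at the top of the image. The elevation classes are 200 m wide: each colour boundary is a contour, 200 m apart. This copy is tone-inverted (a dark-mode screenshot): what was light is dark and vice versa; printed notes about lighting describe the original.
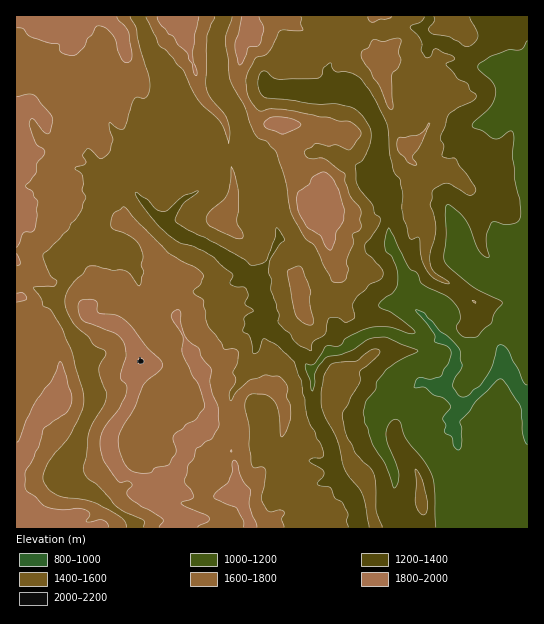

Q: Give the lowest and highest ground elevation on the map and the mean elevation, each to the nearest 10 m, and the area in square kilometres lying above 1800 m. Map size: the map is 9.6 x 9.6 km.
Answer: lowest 890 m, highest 2010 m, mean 1500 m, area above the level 9.2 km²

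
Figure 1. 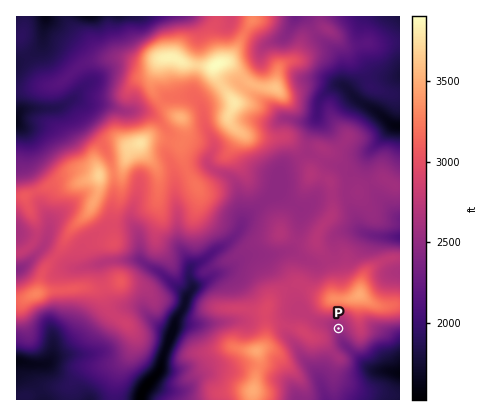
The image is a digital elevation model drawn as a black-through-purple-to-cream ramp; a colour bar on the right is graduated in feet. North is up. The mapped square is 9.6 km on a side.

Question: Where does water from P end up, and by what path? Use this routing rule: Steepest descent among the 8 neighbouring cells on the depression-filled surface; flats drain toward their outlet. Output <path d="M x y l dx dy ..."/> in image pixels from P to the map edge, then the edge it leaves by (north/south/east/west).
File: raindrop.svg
<path d="M338 328l2 10 4 6 24 24 8 2 12 0 6 2 6 0"/>
exit: east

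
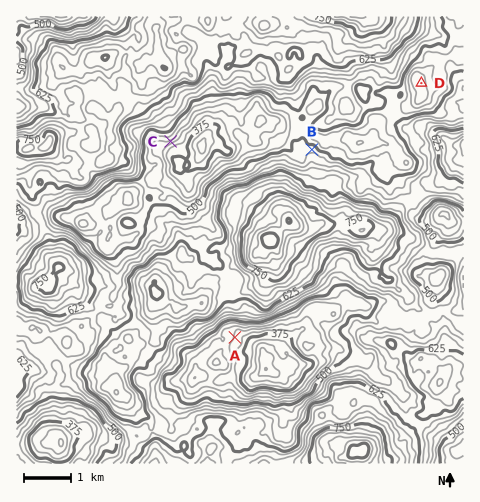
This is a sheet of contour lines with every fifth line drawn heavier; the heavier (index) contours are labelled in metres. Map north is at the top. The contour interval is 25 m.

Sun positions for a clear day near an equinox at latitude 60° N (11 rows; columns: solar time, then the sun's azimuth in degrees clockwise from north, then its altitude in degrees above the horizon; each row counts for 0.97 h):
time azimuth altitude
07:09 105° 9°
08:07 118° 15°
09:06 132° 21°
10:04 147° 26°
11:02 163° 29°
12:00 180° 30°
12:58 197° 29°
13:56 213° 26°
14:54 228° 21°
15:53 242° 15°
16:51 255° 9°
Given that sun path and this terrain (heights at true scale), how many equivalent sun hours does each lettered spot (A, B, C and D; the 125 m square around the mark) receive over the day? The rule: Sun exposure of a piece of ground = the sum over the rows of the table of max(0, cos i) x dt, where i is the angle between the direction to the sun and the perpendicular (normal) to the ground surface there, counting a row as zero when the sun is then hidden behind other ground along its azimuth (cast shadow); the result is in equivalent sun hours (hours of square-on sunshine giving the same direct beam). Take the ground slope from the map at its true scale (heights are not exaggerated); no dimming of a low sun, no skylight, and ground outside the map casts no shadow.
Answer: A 3.9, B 2.8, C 5.4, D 3.5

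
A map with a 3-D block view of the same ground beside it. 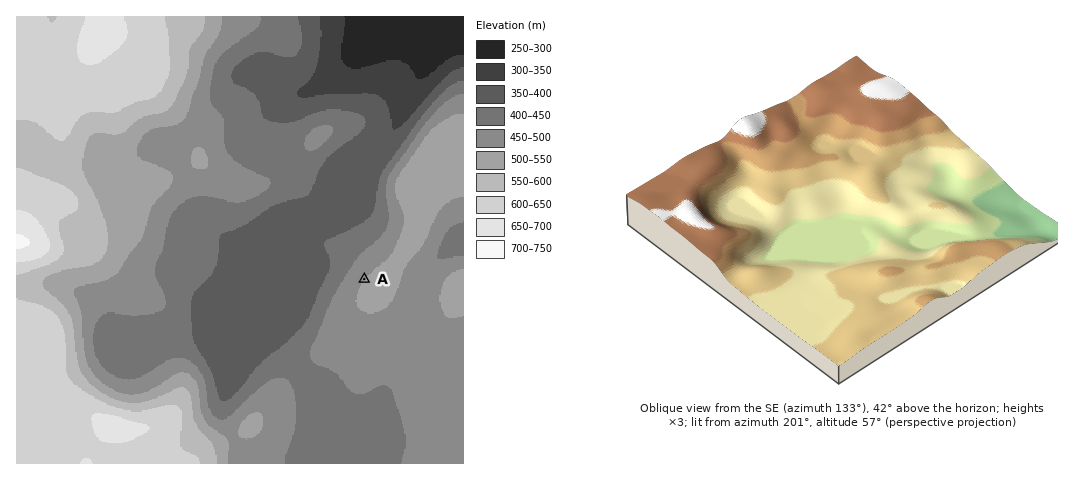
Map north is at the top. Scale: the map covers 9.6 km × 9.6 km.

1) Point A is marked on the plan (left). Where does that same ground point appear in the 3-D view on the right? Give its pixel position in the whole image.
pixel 887 265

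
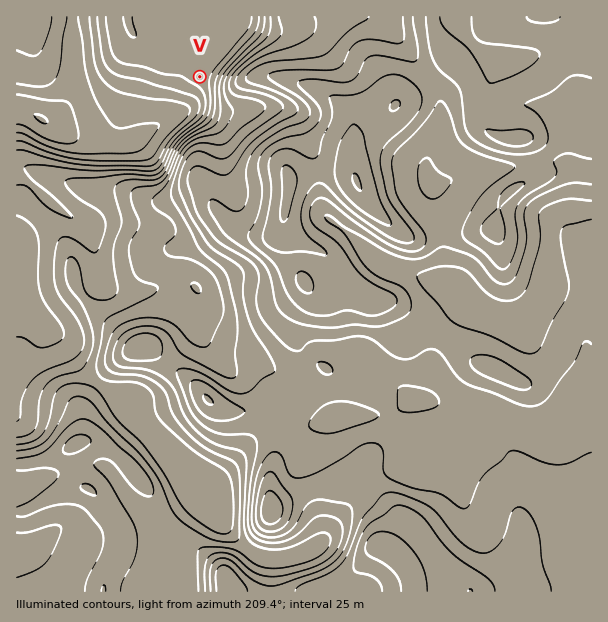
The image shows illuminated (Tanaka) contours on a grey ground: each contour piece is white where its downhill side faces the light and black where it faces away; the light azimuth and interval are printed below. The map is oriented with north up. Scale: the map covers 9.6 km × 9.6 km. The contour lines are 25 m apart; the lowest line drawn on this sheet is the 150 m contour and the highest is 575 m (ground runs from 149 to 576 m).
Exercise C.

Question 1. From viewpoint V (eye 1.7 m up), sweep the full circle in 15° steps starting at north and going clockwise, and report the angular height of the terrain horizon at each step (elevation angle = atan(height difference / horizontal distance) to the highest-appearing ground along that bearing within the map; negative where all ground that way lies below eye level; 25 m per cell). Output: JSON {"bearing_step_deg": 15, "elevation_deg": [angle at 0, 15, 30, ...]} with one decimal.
{"bearing_step_deg": 15, "elevation_deg": [-0.4, -0.4, -0.3, 1.7, 4.3, 9.2, 12.7, 12.9, 10.9, 8.0, 6.7, 5.6, 6.4, 3.7, 1.7, 0.6, -0.1, -1.9, -1.4, -0.0, 0.6, 0.4, -0.1, -0.3]}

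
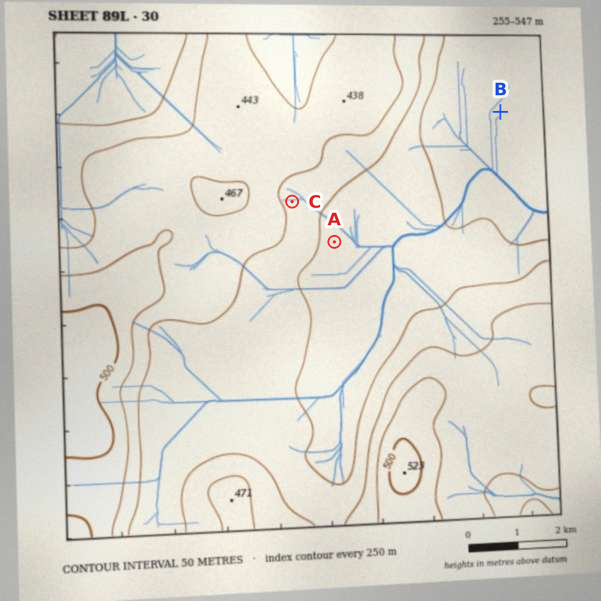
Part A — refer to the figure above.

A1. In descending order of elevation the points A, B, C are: C A B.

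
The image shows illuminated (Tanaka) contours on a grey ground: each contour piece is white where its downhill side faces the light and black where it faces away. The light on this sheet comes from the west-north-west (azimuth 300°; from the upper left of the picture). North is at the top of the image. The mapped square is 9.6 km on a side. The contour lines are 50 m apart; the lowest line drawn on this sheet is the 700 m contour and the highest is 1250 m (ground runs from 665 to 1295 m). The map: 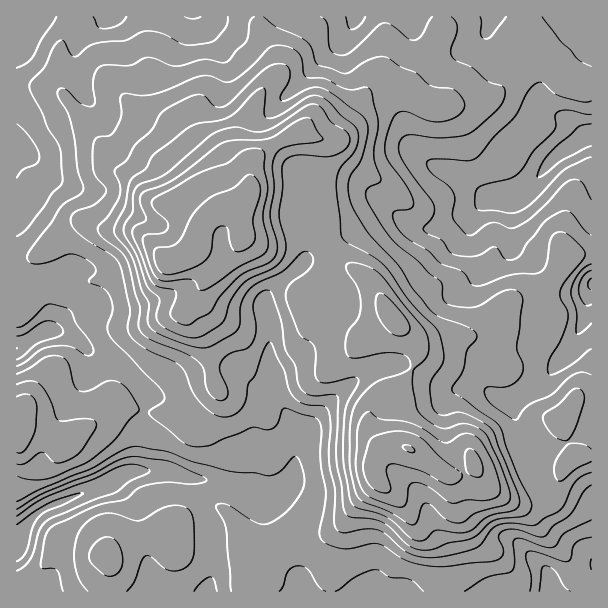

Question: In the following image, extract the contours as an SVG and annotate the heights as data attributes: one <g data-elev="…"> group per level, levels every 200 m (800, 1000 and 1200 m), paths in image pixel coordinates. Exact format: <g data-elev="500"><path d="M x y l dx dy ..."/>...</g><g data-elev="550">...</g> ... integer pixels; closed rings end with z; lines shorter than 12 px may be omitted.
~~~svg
<g data-elev="800"><path d="M194 591l9-10 7-4 4 2 3 12"/><path d="M530 591l1-13-5-20 1-6 7-1 27 10 6 1 4-4 2-10 2-5 7-4 9-2"/><path d="M17 509l27-16 48-19 24-13 13-4 9 0 32 4 36 18-1 3-8 2-30-2-23 4-7 3-12 10-29 7-44 21-4 4-3 6-4 29 1 2 11 0 4 3 6 20"/><path d="M17 336l7-2 15-10 8-3 10 2 6 7 0 3-3 3-22 7-15 13-6 4"/><path d="M591 304l-4 2-3-3-4-7-1-6 3-12 5-5 4-3"/><path d="M591 200l-9-17-4-3-6 0-9 5-30 32-14 9-9 2-12-5-7 0-6 3-11 8-6 1-4-3-11-14 2-20-3-7-5-6-16-12-4-9 1-3 4-2 35 2 10-3 18-23 19-18 14-25 9-9 6 0 9 9 9 5 21 5 9-1"/><path d="M17 124l15 16 5 9 2 7-3 8-13 6-6 8"/><path d="M591 66l-14-7-7-9-10-10-18-23"/><path d="M56 17l-15 22-9 19-6 6-9 4"/><path d="M126 17l-7 8-15 4-6-2-5-10"/><path d="M201 17l-9 2-7-2"/><path d="M365 17l-6 9-8 3-3-2-2-10"/><path d="M506 17l-14 18-6 4-3-1-2-3 0-12-1-6"/></g><g data-elev="1000"><path d="M417 549l14 1 18-7 22-4 6-4 11-11 6-4 33-5 4-5 1-6-16-32-16-46-6-6-40-27-2-3 1-4 10-15 4-20 9-12 0-6-8-6-27-9-10-7-19-23-14-24-30-31-16-27-3-12 0-12 2-8 9-12 3-9 5-21-2-12-6-6-25-19-15-8-11 1-21 12-6 1-2-5 8-13 2-9-3-8-6-2-9 1-8 4-33 33-7 5-9-1-10-10-7-2-9 3-19 10-10 7-9 17-16 14-9 15-11 10 0 3 5 13-1 11-10 18-11 13 3 8 19 15 8 11 7 31 5 13-2 18 2 6 3 5 7 4 34 14 13 7 7 9 2 17 3 7 6 6 7 2 5-3 1-6-8-21 0-8 8-9 18-5 6-5 4-14-3-21 1-7 3-6 4-4 5-2 4 1 11 29 4 29 10 16 3 16 2 7 5 5 6 2 22-1 3 1 2 3-2 61 6 27 1 21 2 6 6 4 21 2 11 3 8 6 16 16z"/><path d="M17 452l3 1 4-2 9-14 3-9 1-20-2-7-5-6-6-1-7 3"/><path d="M591 449l-10-5-9-1-5 2-12 17-1 8 1 7 3 4 3 0 15-12 15-7"/><path d="M561 440l5 1 3-2 8-16 7-24 0-6-5-4-3-1-4 2-12 13-14 9-3 4 1 6 5 9 5 5z"/></g><g data-elev="1200"><path d="M381 492l6 1 3-2 1-5-5-16 2-5 4-1 28 7 29 14 4-1 6-2 3-5 0-3-21-16-16-17-6-5-15-5-17 1-12 4-4 3-8 25 1 9 4 10 6 6z"/><path d="M476 477l4 0 2-3 0-10-6-12-5-3-3 0-3 6 1 15 3 4z"/><path d="M199 290l5 0 6-3 27-19 25-13 5-6 1-9-5-24 5-30-4-18 1-15-4-4-9-1-8 2-16 13-31 11-41 23-4 4 2 8 13 12 1 4-1 5-3 2-17 2-4 3 1 9 9 27 5 6 6 2 28-1 4 2z"/></g>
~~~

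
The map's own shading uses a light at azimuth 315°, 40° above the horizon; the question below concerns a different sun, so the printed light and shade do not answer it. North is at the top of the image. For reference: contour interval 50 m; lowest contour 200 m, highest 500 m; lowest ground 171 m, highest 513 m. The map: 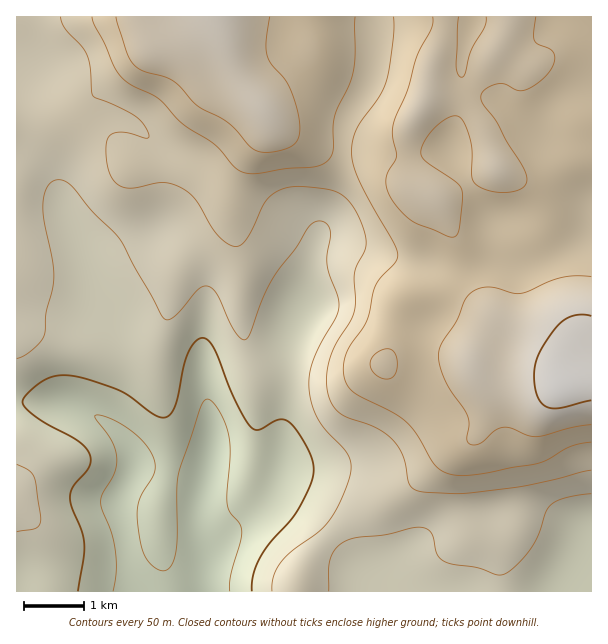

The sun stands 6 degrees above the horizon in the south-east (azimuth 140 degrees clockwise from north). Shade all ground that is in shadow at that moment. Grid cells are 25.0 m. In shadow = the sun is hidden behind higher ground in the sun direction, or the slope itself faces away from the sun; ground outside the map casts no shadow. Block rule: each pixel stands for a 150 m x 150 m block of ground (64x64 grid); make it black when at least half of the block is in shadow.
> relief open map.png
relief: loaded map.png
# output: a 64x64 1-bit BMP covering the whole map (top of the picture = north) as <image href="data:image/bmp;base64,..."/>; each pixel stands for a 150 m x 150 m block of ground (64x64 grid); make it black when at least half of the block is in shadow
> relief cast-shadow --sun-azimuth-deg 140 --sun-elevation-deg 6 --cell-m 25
<image width="64" height="64" href="data:image/bmp;base64,Qk0+AgAAAAAAAD4AAAAoAAAAQAAAAEAAAAABAAEAAAAAAAACAAATCwAAEwsAAAIAAAAAAAAA////AAAAAAAAAAAAAAAAAAAAAHgAAAAAAAAA/AAAAAAAAAD+AAAAAAAAAP4AAAAAAAAA/wAAAAAAAAD/AAAAAAAAAH+AAAAAAAAAH4AAAAAAAAAAAAAAAAAAAAAAAAAAAAAAAAAAAAAAAAAAAAAAAAAAAAAAAAAAAAAAAAAAAAAAAAAAAAAAAAAAAAAAAAAAAAAAAAAAAAAAAAAAAAAAAAAAAAAAAAAAAAAAAAAAAAAAAAAAAAAAAAAAAAAAAAAAAAAAAGAAAAAAAAAA8AAAAAAAAAD4AAAAAAAAAfwAAAAAAAAB/gAAAAAAAAH/AAAAAAAAAf8AAAAAAAAB/wAAAAAAAAH/AAAAAAAAAf8AAAAAAAAB/4AAAAAAAAD/wAAAAAAAACfAAAAAAAAAB4AAAAAAAAADAAAAAAAAAAAAAAAAAAAAAAAAAAAAAAAAAAAAAAAAAAAAAAAAAAAAAAAAAAAAAAAAAAAAAAAAAAAAAAAAAAAAAAAAAAAAAAAAAAAAAAAAAAAAAAAAAAAAAAAAAAAAAAAAAAAAAAAAAAAAAAAAAAAAAAAAAAAAAAAAwAAAAAAAAADgAAAAAAAAAPAAAAAAAAAA8AAAAAAAAADwAAAAAAAAAHAAAAAAAAAAMAAAAAAAAAAwAAAAAAAAABAAAAAAAAAAAAAAAAAAAAAAAAAAAAAAAAAAAA=="/>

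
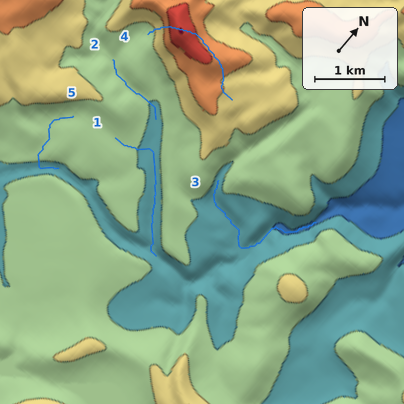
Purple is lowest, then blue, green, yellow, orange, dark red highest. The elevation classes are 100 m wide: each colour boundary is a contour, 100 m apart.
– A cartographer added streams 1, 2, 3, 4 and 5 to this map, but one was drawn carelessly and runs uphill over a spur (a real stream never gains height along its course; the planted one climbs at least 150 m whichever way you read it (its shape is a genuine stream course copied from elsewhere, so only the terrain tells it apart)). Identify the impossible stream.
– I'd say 4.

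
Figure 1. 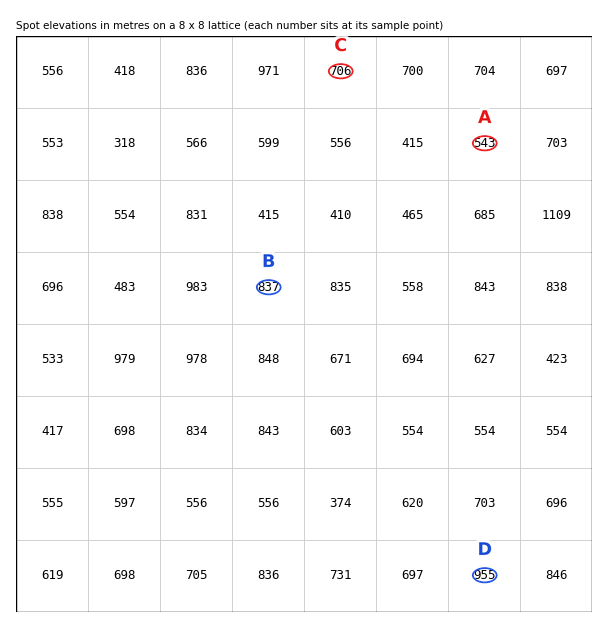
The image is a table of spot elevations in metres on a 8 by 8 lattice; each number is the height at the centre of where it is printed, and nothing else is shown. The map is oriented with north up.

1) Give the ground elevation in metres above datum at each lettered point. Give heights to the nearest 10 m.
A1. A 540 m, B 840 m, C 710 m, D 950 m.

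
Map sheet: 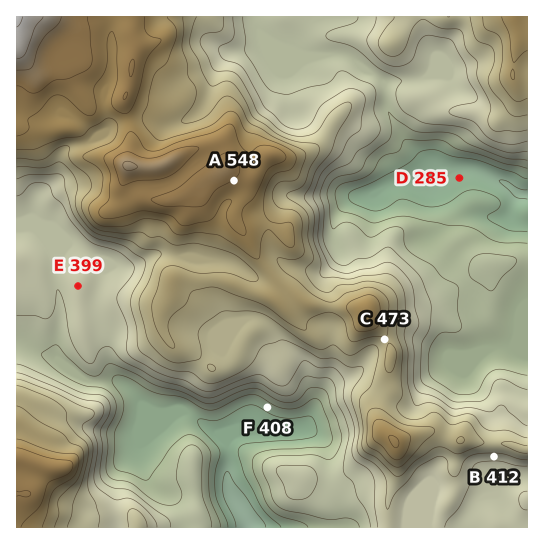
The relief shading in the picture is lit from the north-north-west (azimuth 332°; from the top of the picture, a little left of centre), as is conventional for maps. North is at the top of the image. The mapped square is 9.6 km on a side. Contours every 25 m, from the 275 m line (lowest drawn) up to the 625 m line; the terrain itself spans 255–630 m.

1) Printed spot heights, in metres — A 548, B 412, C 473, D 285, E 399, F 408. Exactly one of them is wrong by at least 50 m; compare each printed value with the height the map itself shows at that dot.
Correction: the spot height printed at F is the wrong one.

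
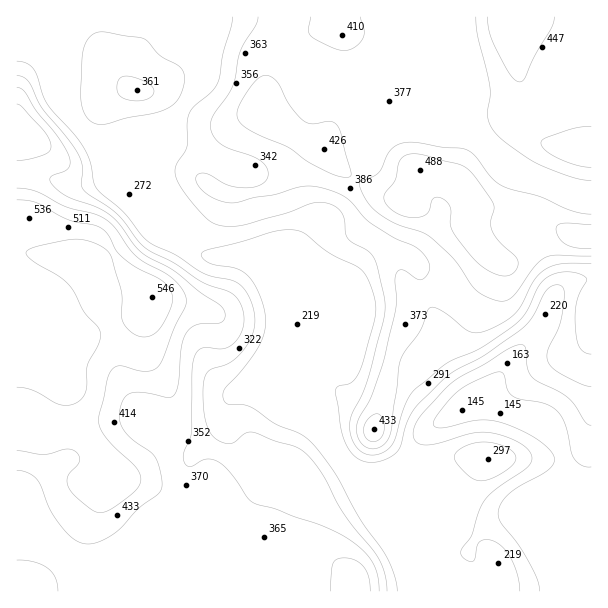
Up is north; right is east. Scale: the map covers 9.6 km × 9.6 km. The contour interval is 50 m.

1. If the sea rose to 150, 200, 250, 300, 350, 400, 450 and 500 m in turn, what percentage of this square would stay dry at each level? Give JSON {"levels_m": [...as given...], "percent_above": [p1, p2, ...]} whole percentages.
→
{"levels_m": [150, 200, 250, 300, 350, 400, 450, 500], "percent_above": [96, 93, 79, 66, 54, 28, 14, 4]}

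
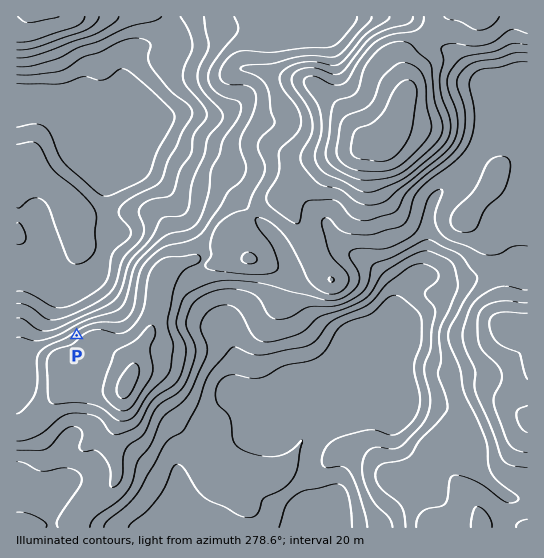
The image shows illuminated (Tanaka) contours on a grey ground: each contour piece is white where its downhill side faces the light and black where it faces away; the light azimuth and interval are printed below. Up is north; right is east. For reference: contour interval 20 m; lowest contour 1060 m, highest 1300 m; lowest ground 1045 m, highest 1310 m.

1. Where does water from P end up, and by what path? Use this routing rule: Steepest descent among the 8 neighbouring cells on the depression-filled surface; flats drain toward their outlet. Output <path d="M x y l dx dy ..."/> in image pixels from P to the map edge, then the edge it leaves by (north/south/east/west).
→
<path d="M77 335l-14-13 0-24-4 0-29-29-5-3-8 0"/>
exit: west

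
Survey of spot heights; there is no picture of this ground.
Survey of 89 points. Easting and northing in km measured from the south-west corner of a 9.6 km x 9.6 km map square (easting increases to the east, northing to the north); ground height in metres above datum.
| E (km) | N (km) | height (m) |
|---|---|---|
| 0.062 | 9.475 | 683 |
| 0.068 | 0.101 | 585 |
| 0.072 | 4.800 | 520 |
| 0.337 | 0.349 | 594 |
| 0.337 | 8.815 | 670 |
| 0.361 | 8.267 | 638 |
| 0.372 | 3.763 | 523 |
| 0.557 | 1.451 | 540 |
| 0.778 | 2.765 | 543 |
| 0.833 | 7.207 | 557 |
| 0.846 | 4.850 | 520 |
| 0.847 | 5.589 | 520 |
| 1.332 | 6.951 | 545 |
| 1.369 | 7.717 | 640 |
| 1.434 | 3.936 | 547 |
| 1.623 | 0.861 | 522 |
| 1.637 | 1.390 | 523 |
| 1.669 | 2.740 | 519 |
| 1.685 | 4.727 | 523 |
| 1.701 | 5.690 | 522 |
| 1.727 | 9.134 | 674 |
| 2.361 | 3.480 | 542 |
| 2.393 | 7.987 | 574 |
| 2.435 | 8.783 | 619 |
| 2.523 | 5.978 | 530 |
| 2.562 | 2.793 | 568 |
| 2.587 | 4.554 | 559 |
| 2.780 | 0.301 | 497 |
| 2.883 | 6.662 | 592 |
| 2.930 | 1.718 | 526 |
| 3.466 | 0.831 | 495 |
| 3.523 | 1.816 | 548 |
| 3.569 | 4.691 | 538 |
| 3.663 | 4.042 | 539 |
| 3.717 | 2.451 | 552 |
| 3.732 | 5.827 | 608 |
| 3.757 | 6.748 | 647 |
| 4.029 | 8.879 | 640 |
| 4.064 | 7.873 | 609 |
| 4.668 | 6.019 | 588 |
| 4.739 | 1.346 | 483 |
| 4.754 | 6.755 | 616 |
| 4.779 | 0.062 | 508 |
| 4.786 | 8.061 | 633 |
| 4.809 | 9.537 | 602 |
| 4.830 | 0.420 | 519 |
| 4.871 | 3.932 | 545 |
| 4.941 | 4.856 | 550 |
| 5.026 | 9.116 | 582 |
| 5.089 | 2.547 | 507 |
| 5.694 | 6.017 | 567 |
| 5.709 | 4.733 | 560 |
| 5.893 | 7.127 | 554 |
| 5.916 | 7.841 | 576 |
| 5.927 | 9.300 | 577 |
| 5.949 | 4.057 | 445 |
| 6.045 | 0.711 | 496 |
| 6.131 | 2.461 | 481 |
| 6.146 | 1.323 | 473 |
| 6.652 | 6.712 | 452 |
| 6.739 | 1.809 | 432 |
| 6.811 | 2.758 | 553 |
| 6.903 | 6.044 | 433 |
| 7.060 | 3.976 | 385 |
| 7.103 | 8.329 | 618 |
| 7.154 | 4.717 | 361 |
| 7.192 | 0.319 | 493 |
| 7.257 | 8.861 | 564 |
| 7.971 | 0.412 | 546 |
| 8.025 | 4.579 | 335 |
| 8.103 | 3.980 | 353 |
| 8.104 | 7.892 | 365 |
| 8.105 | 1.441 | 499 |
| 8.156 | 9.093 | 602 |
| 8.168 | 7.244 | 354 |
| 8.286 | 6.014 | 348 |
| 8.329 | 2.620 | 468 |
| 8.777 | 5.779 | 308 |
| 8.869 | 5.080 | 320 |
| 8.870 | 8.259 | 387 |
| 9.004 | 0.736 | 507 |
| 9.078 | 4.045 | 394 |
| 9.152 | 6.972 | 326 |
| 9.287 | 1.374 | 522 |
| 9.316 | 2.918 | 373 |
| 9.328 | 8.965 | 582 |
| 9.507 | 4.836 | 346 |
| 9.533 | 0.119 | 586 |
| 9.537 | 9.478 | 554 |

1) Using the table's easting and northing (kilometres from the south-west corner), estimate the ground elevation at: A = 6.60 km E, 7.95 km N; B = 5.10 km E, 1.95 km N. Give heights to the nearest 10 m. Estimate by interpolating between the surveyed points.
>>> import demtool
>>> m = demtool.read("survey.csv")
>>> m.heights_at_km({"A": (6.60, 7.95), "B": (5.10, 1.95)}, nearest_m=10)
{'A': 540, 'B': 500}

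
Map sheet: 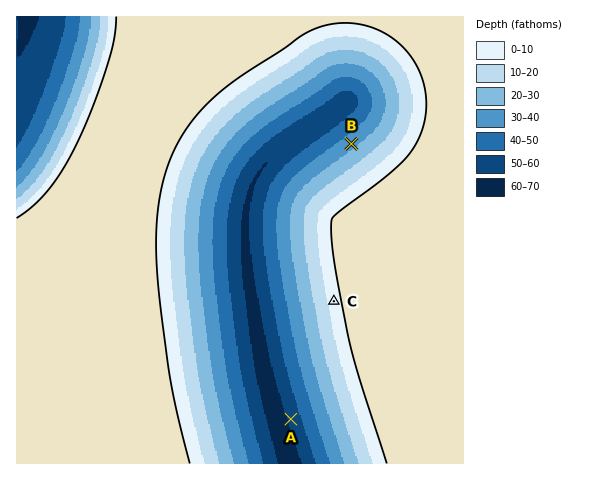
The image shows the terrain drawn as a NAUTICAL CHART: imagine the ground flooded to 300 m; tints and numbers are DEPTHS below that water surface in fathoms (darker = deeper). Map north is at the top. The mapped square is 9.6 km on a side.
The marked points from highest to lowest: C B A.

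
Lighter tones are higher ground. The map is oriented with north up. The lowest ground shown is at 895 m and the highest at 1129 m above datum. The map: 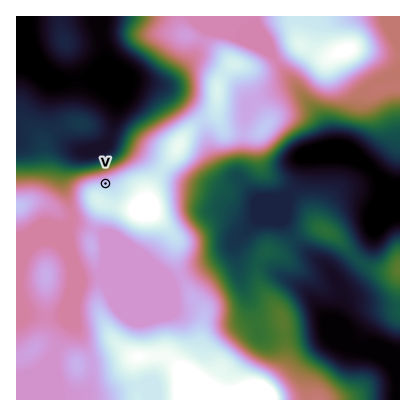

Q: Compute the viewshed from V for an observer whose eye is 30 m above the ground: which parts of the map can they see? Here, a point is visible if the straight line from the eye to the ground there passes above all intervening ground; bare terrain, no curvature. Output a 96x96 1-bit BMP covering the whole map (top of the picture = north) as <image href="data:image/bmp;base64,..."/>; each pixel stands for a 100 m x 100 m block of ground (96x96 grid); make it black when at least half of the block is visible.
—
<image width="96" height="96" href="data:image/bmp;base64,Qk2+BAAAAAAAAD4AAAAoAAAAYAAAAGAAAAABAAEAAAAAAIAEAAATCwAAEwsAAAIAAAAAAAAA////AAAAAAD/4GAAAfAf/AAAAAD/4GAAAf///AAAAAD/4CAAAf//+AAAAAD/4CAAAf//gAAAAAD/4AAAAf/+AAAAAAA/4AAAAf/4AAAAAAAf4CAAAf/4AAAAAAAP4OAAAf/wAAAAAAAH8+AAA//gAAAAAACH/+AAA//AAAAAAAD//+AIA/+AAAAAAAD/v+A///8AAAAAAAD/D8B///4AAAAAAAD/A8B///wAAAAAAAD/AAD///gAAAAAAAD+AAP///AAAAAAAAAAAAf//8AAAAAAAAAAAAf//wAAAAAAAAAAAA//+AAAAAAAAAAAAA/4AAAAAAAAAAAAAA/AAAAAAAAAAAAAAB+AAAAAAAAAAAAAAB8AAAAAAAAAAAAAAB4AAAAAAAAAAAAAAAwAAAAAAAAAAAAAAAAAAAAAAAAAAAAAAAAAAAAAAAAAAAAAAAAAAAAAAAAAAAAAAAAAAAAAAAAAAAAAAAAAAAAAAAAAAAAAAAAAAAAAAAAAAAAAAAAAAAAAAAAAAACAAAAAAAAAAAAAAACAAAAAAAAAAAAAAACAAAAAAAAAAAAAAADAAAAAAAAAAAAAAADAAAAAAAAAAAAAAADgAAAAAAAAAAAAAADgAAAAAAAAAAAAAADwAAAAAAAAAAAAAADwAAAAAAAAAAAAAAD4AAAAAAAAAAAAAAD4AAAAAAAAAAAAAAD8AAAAAAAAAAAAAAD8AAAAAAAAAAAAAAD+AAAAAAAAAAAAAAD/gAAYAAAAAAAAAAD/wAB+AAAAAAAAAAD/wAP/AAAAAAAAAAD/4A//gAAAAAAAAAD/4B//gAAAAAAAAAD/4D//gAAAAAAAAAD/4D//gAAAAAAAAAD/8H//gAAAAAAAAAD/+H//gAAAAAAAAAD/////gAAAAAAAAAD/////8AAAAAAAAAD/////+AAAAAAAAAD//////gAAAAAAAAD//////wAAAAAAAAD//////wAAAAAAAAD//////4AAAAAAAAD//////4AAAAAAAAD//////4AAAAAAAAD//////4AAAAAAAAD//////4AAAAAAAAD//////4AAAAAAAAD/////xwAAAAAAAAD/////AAAAAAAAAAD/////gAAAAAAAAAD/////wAAAAAAAAAD/////8AAAAAAAAAD/////+B+AAAAAAAD//////D/gAAAAAAD//////3/gAAAAAAD////////gAAAAAAD////////gAAAAAAD////////gAAAAAAD////////AAAAAAAD////////AAAAAAAD////////AAAAAAAD////////AAAAAAAD////////wAAAAAAD////////+AAAAAAD////////8AAAAAAD////////4AAAPwAD////////wAAf/4AD////////gAAf/4AD////////AAA8PAAD///////+AAA4AAAD///////wAAAQAAAD//////+AAAAQAAAD//////4AAAAAAAAD////wBwAAAAAAAAD////wBwAAAAAAAAD////4H4BwAAAAAAA="/>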